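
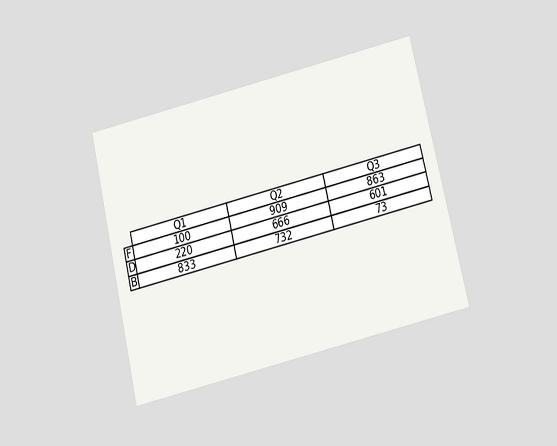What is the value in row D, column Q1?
220

The chart is tilted about 13° counter-clockwise and viewed slightly from below. The (D, Q1) cell reads 220.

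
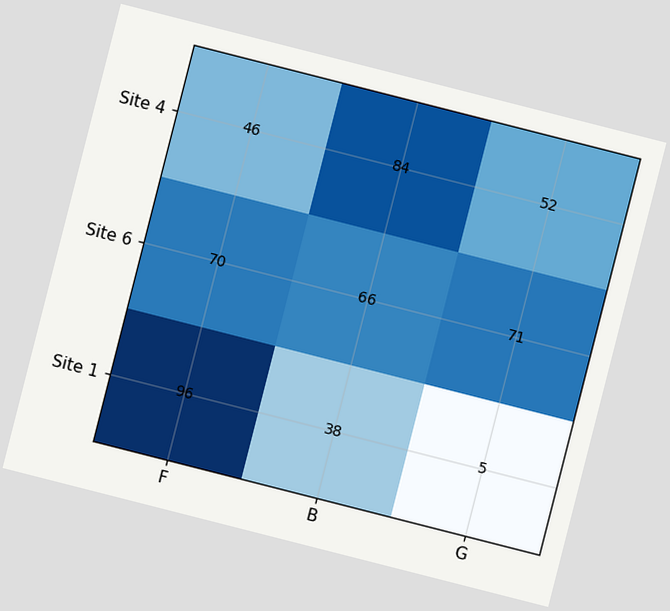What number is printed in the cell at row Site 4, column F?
The chart is tilted about 14° clockwise. The (Site 4, F) cell reads 46.

46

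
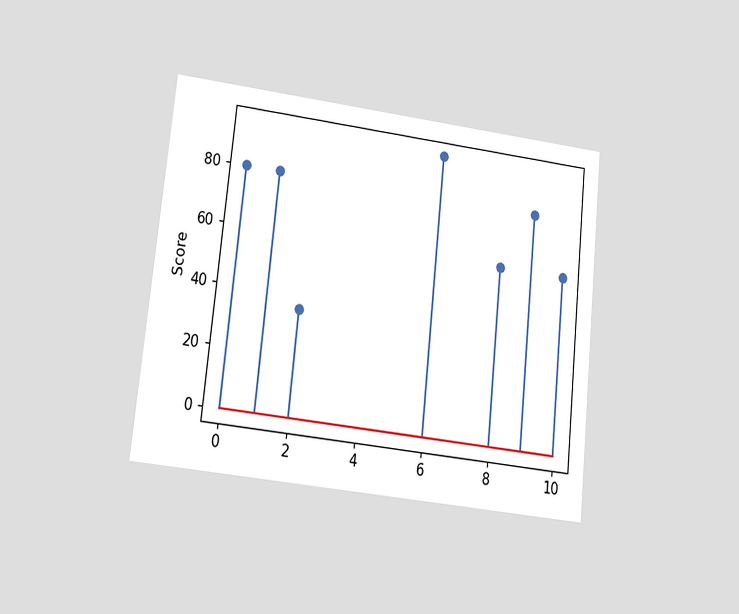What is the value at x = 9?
The chart is tilted about 6° clockwise and viewed at a slight angle. The stem at x=9 reaches 80.

80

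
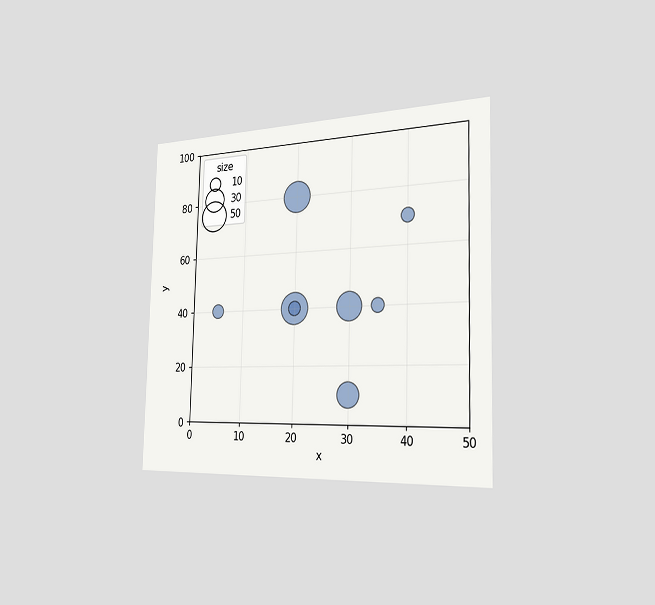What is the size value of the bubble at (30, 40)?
40

The chart is viewed slightly from the right. Matching the bubble at (30, 40) against the size legend gives 40.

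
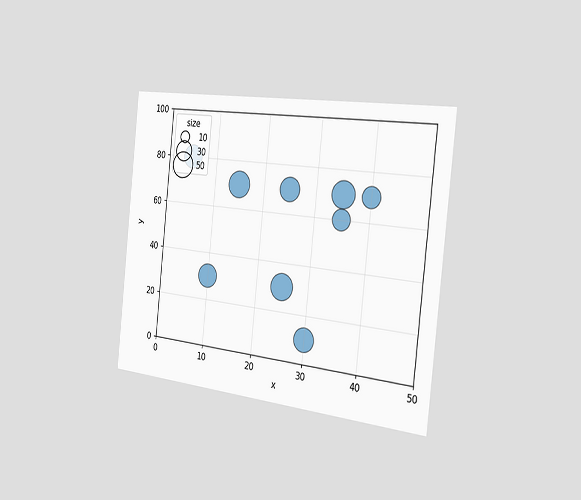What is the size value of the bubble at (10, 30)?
40

The chart is tilted about 6° clockwise and viewed slightly from the right. Matching the bubble at (10, 30) against the size legend gives 40.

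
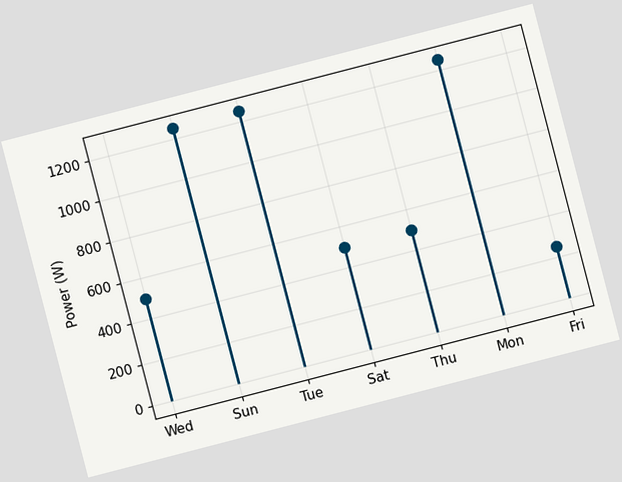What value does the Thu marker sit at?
500W

The chart is tilted about 15° counter-clockwise. The Thu marker sits at 500W.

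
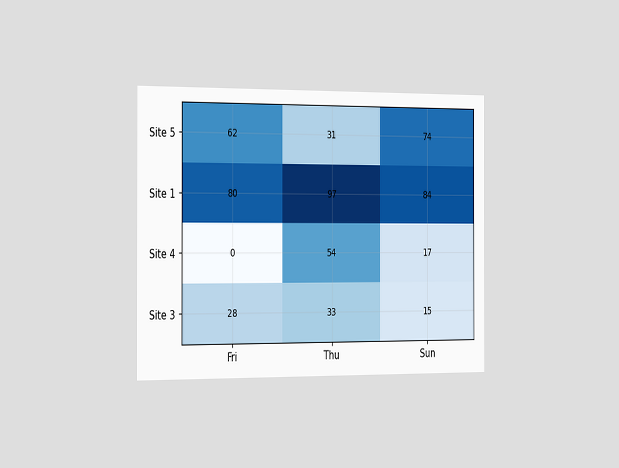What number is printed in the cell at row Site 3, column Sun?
15

The chart is viewed slightly from the left. The (Site 3, Sun) cell reads 15.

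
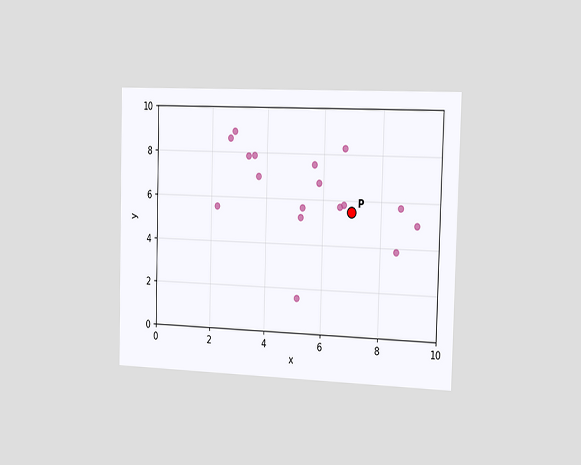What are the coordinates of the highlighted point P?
(7, 5.5)

The chart is viewed slightly from the right. Following the gridlines from P to each axis, P sits at (7, 5.5).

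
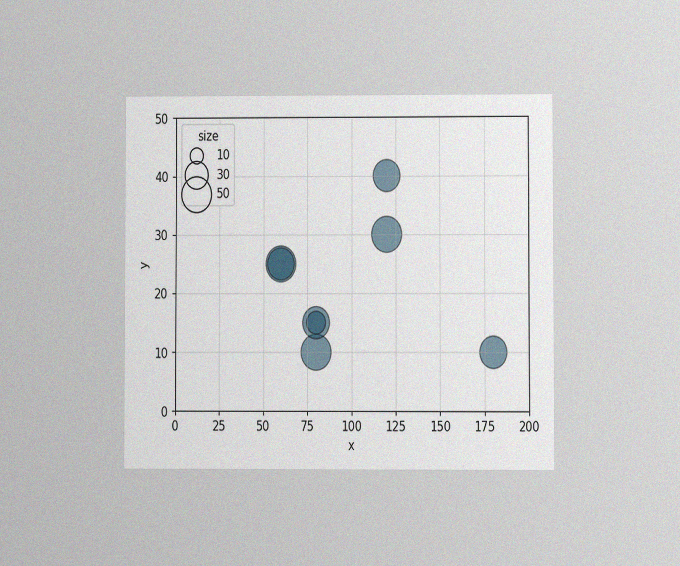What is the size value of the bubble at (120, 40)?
The chart is viewed at a slight angle, with some photo noise. Matching the bubble at (120, 40) against the size legend gives 40.

40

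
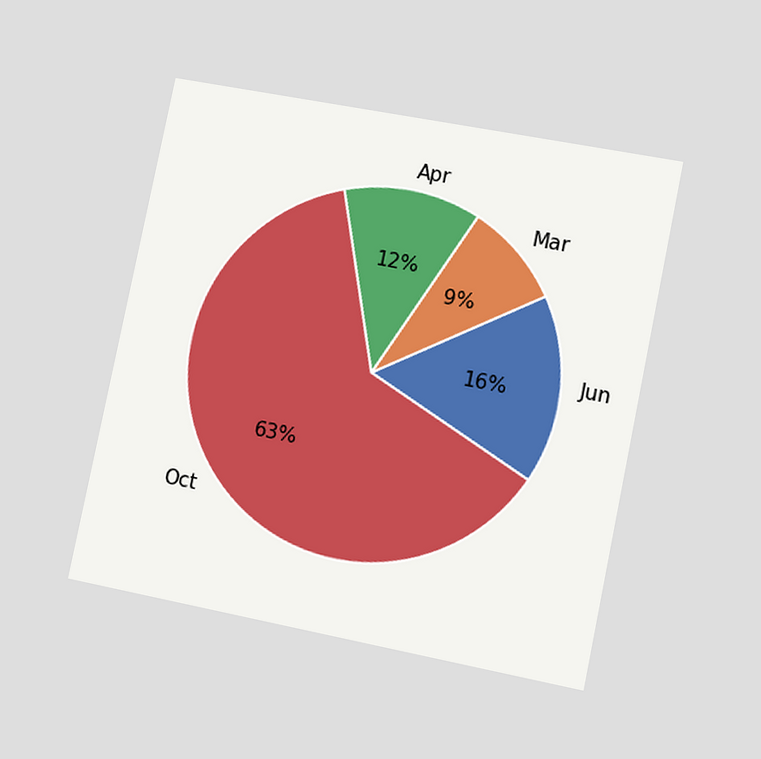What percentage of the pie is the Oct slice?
The chart is tilted about 12° clockwise and viewed at a slight angle. The Oct slice takes up 63% of the pie.

63%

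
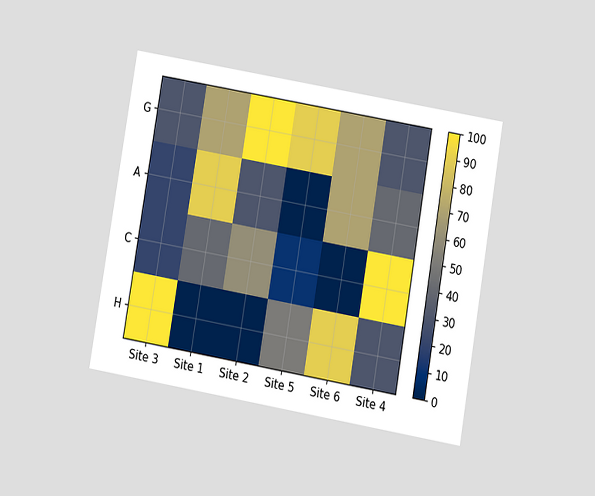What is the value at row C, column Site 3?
The chart is tilted about 10° clockwise and viewed at a slight angle. Matching cell (C, Site 3) against the colorbar gives 20.

20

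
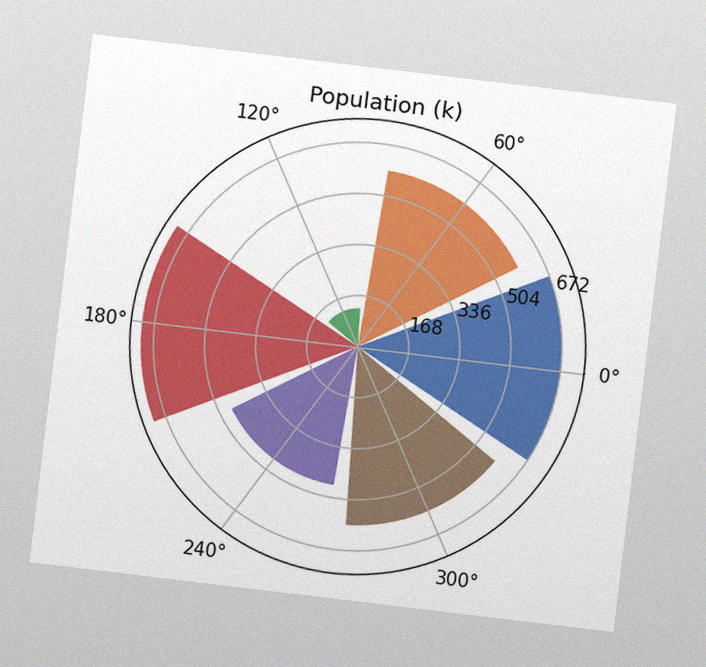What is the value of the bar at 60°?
The chart is tilted about 7° clockwise, with some photo noise. The bar at 60° reaches 588k on the radial axis.

588k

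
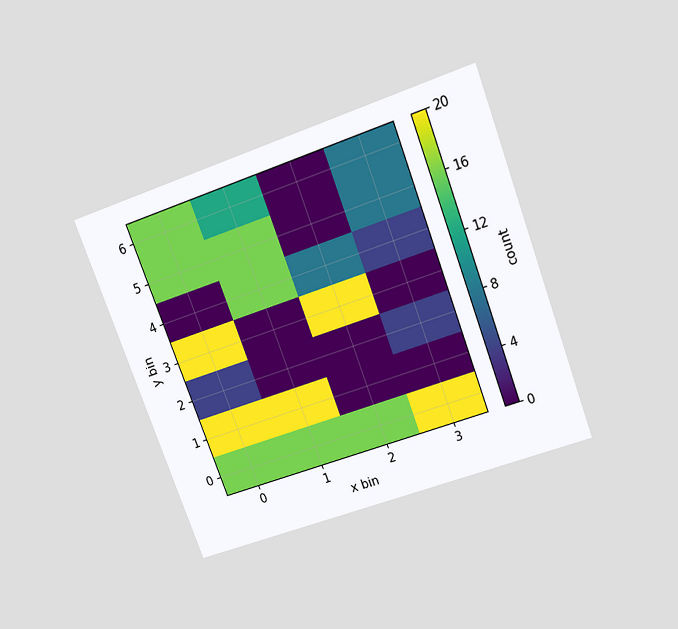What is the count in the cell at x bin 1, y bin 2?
0

The chart is tilted about 20° counter-clockwise and viewed slightly from above. Matching the cell (1, 2) against the colorbar gives 0.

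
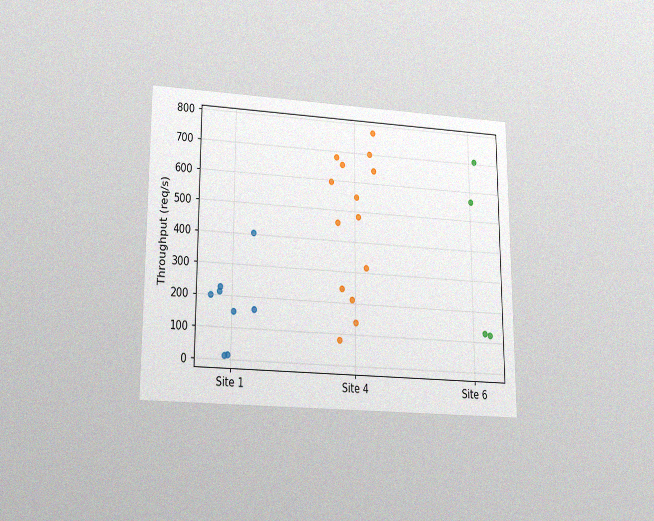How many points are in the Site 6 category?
4

The chart is viewed slightly from below, with some photo noise. Counting the markers in the Site 6 column gives 4.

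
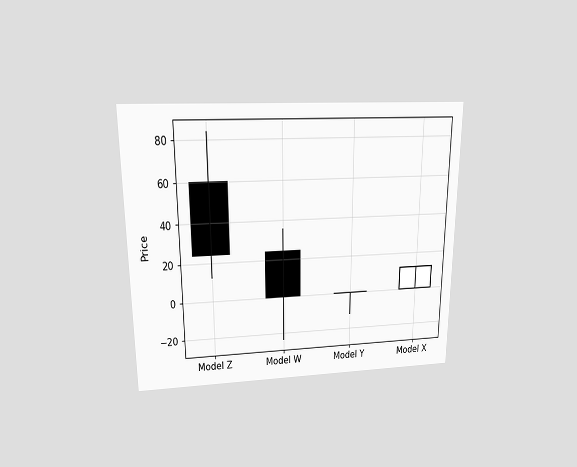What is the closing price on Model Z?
The chart is viewed slightly from above. The Model Z candle closes at 24.

24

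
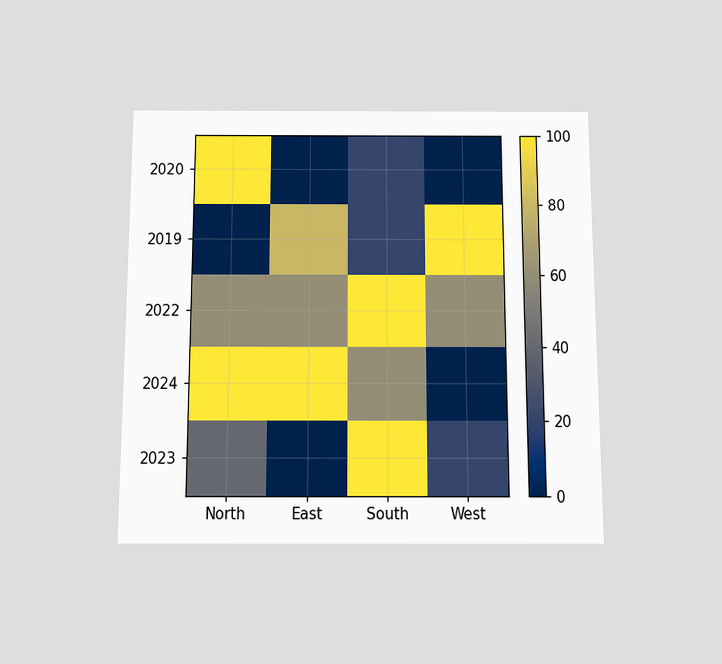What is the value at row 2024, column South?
The chart is viewed slightly from below. Matching cell (2024, South) against the colorbar gives 60.

60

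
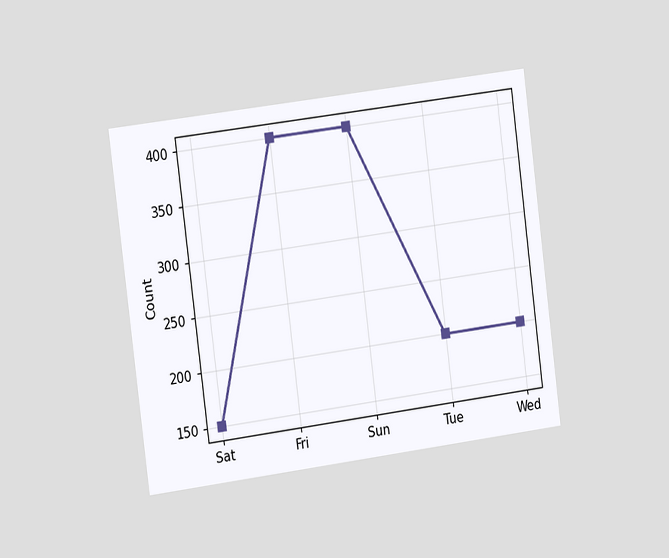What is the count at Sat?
The chart is tilted about 7° counter-clockwise and viewed slightly from the left. At Sat, the line is at 150.

150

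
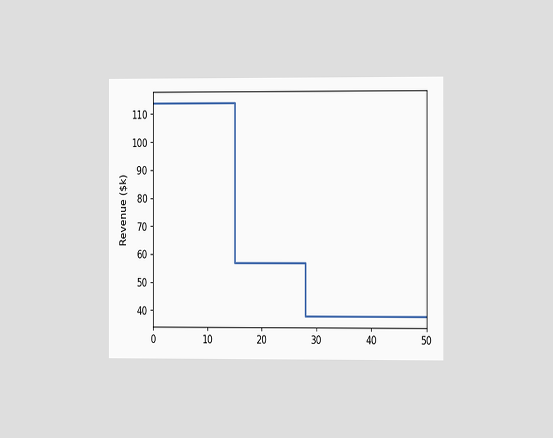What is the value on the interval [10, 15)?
The chart is viewed slightly from the right. On [10, 15) the step sits at $114k.

$114k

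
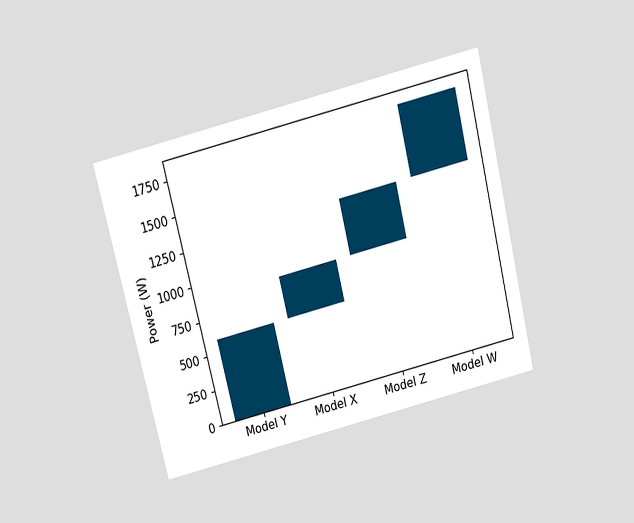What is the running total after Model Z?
1300W

The chart is tilted about 14° counter-clockwise and viewed slightly from above. After Model Z the running total reaches 1300W.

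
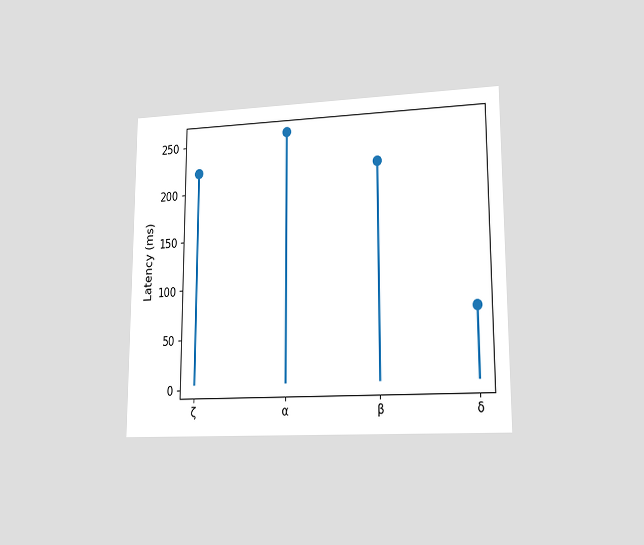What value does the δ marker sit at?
The chart is viewed at a slight angle. The δ marker sits at 74ms.

74ms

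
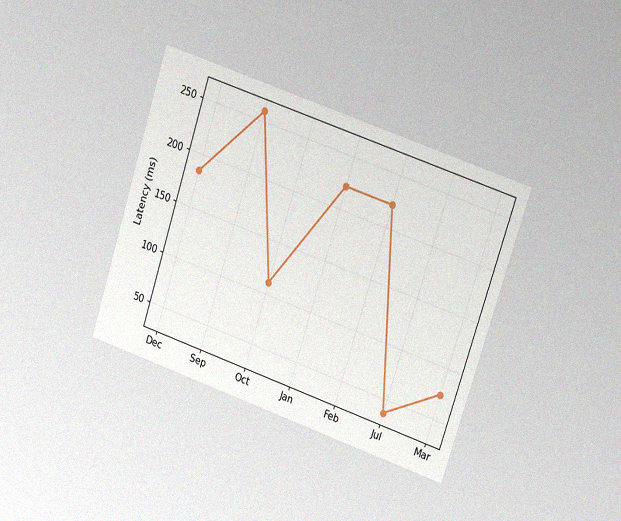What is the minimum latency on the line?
The chart is tilted about 18° clockwise and viewed at a slight angle, with some photo noise. The lowest point is at Jul, and reading across to the y-axis gives 37ms.

37ms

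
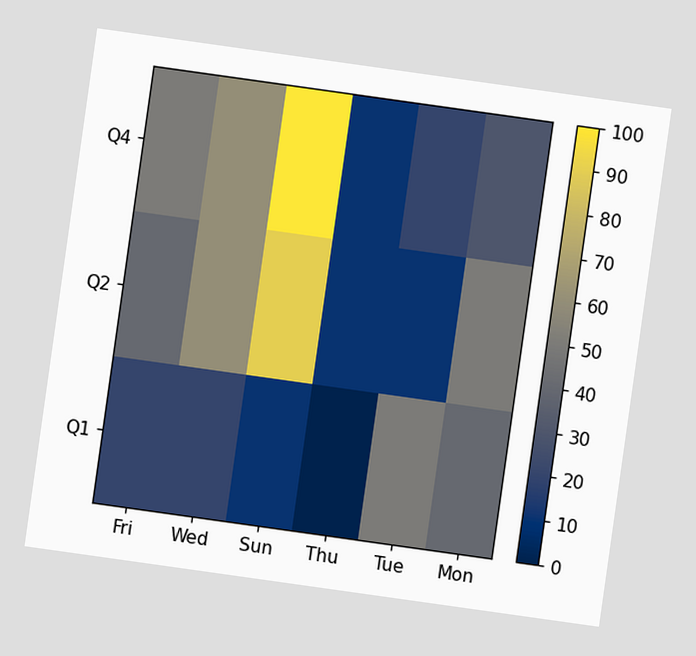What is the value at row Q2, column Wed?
The chart is tilted about 8° clockwise. Matching cell (Q2, Wed) against the colorbar gives 60.

60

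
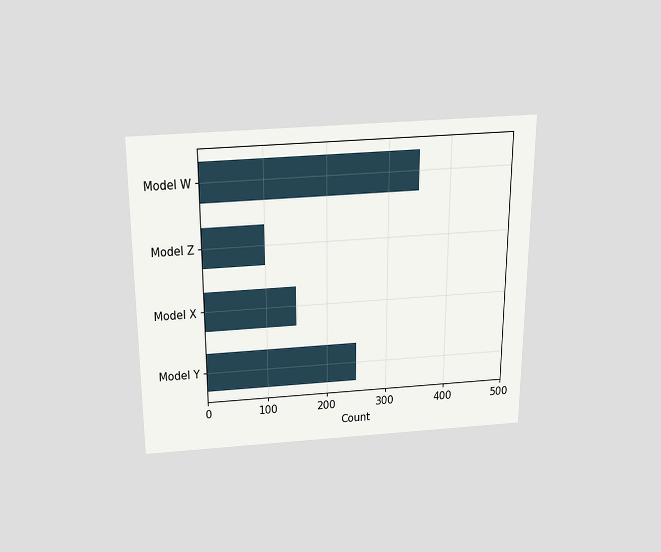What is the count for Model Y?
250

The chart is viewed slightly from above. Reading along the chart's x-axis, the Model Y bar reaches 250.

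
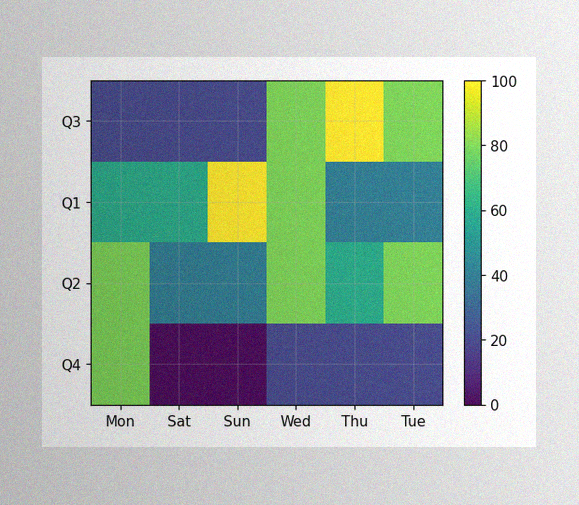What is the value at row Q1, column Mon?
The image has some photo noise and uneven lighting. Matching cell (Q1, Mon) against the colorbar gives 60.

60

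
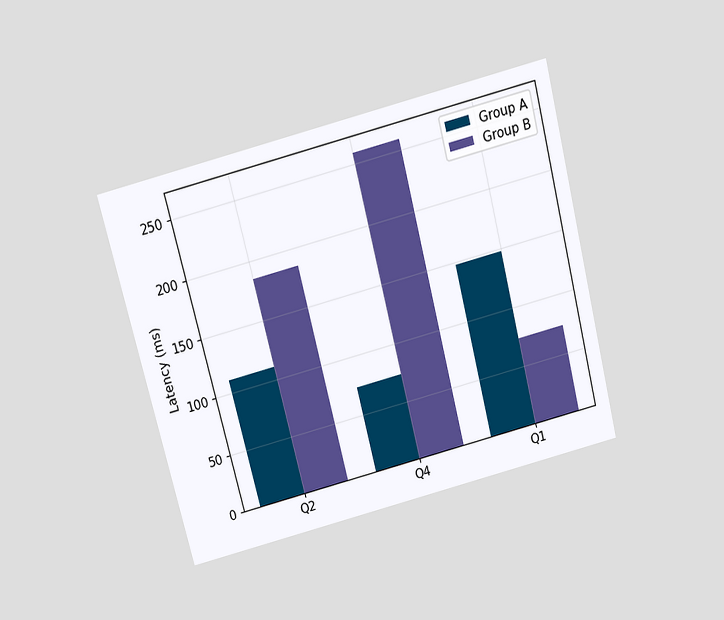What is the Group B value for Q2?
The chart is tilted about 14° counter-clockwise and viewed slightly from above. The Group B bar at Q2 reaches 185ms on the y-axis.

185ms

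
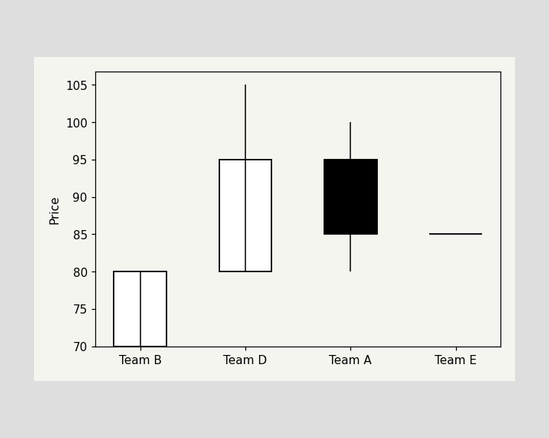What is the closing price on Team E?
The Team E candle closes at 85.

85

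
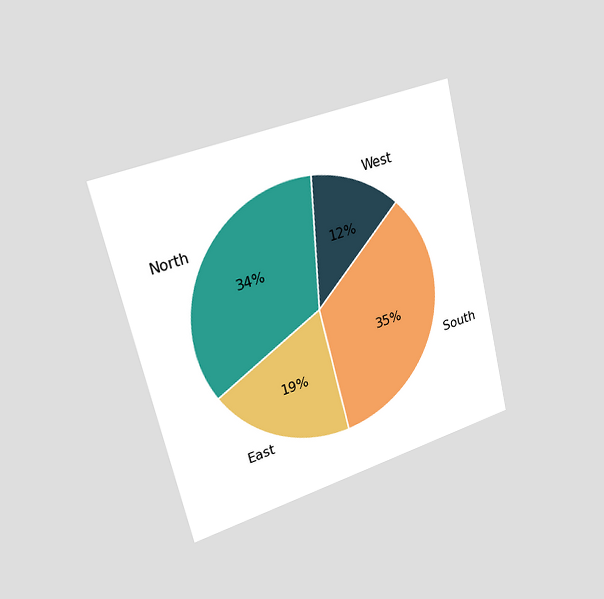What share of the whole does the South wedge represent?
35%

The chart is tilted about 14° counter-clockwise and viewed slightly from the left. The South slice takes up 35% of the pie.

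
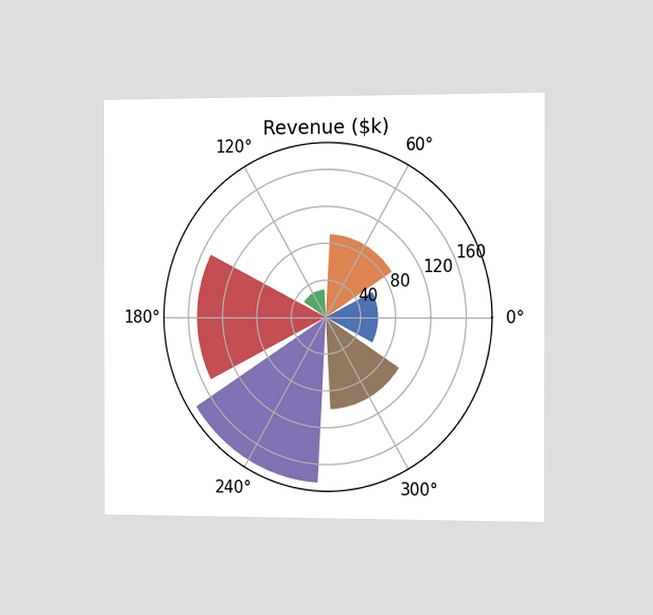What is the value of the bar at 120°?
The chart is viewed slightly from the right. The bar at 120° reaches $30k on the radial axis.

$30k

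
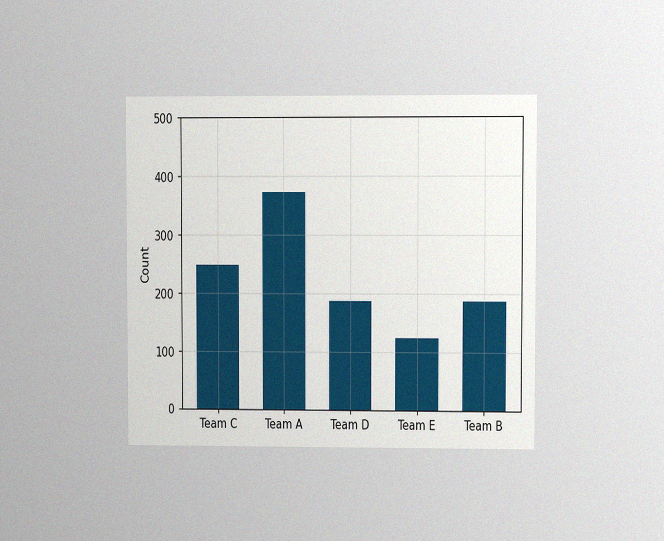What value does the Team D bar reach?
186

The chart is viewed at a slight angle, with some photo noise. Reading along the chart's y-axis, the Team D bar reaches 186.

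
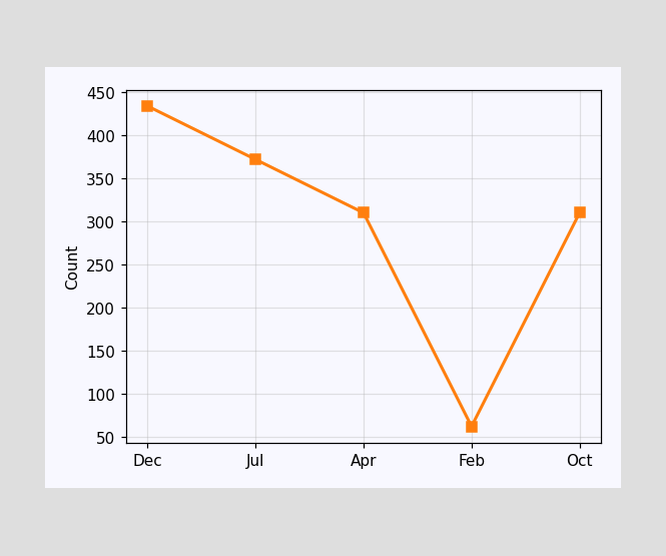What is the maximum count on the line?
434

The highest point is at Dec, and reading across to the y-axis gives 434.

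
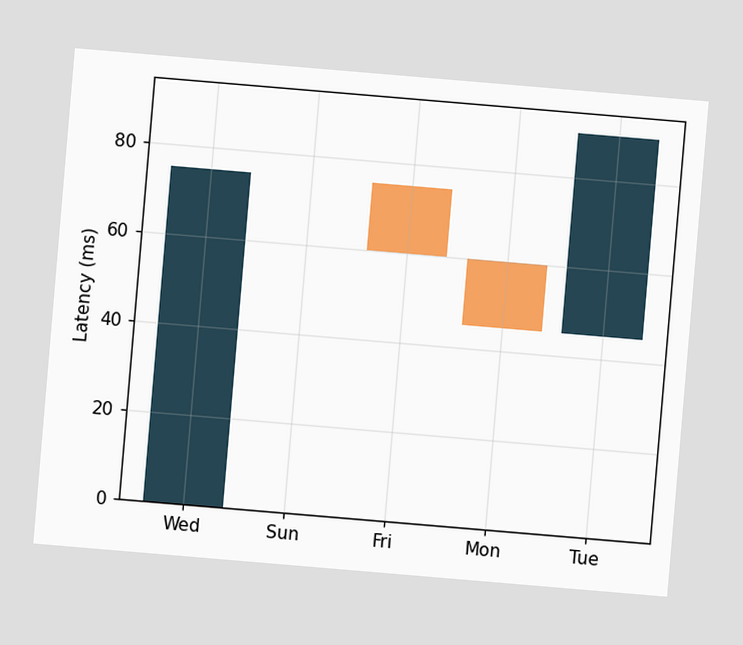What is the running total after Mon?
45ms

The chart is tilted about 5° clockwise. After Mon the running total reaches 45ms.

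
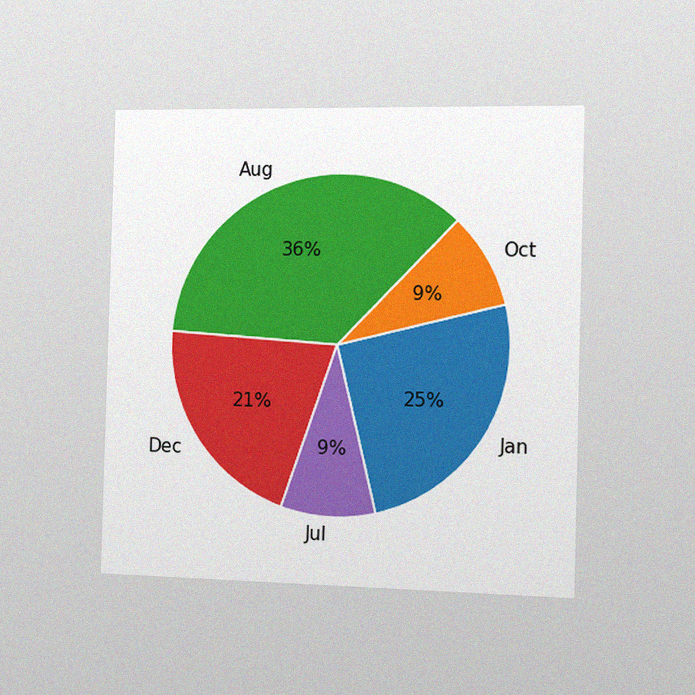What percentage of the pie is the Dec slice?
The chart is viewed slightly from the right, with some photo noise. The Dec slice takes up 21% of the pie.

21%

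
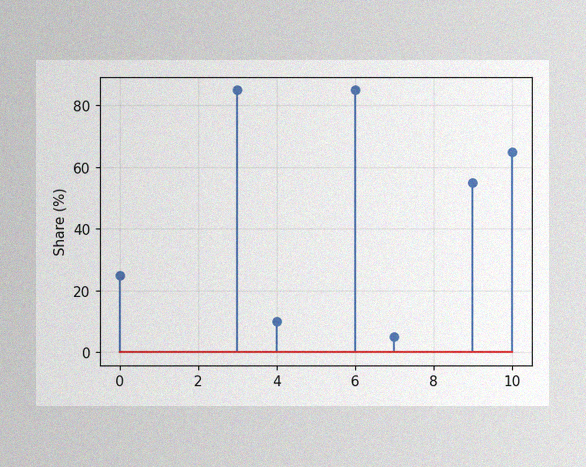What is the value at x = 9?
55%

The image has some photo noise and uneven lighting. The stem at x=9 reaches 55%.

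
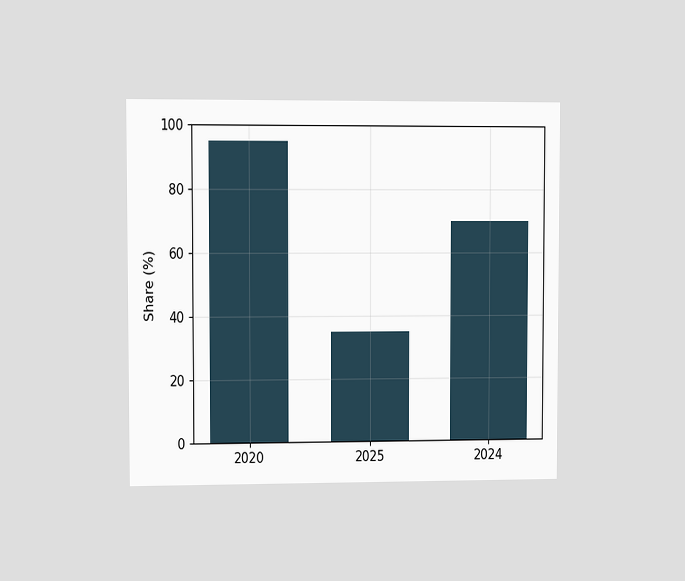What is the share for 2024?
The chart is viewed at a slight angle. Reading along the chart's y-axis, the 2024 bar reaches 70%.

70%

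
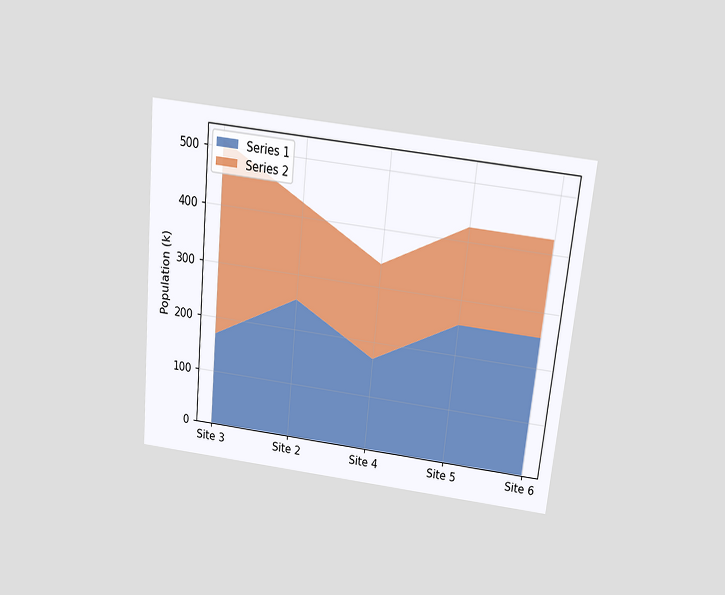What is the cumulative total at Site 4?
340k

The chart is tilted about 6° clockwise and viewed slightly from above. The stacked total at Site 4 reaches 340k.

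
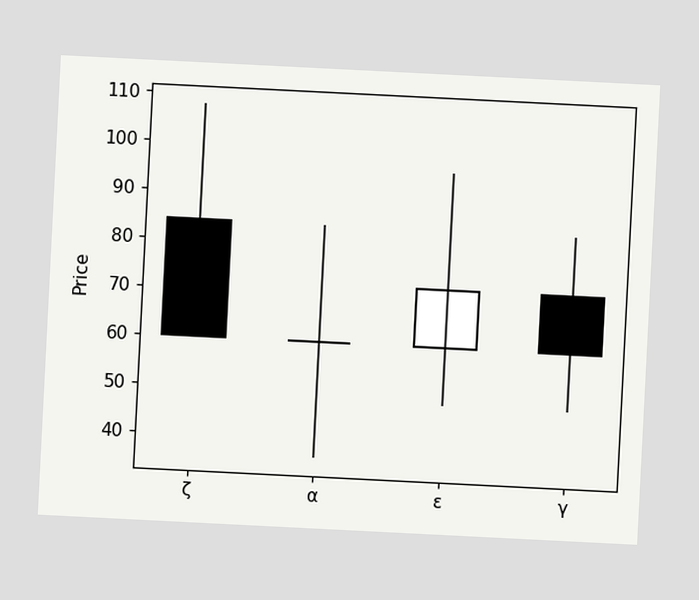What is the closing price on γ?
The chart is tilted about 3° clockwise. The γ candle closes at 60.

60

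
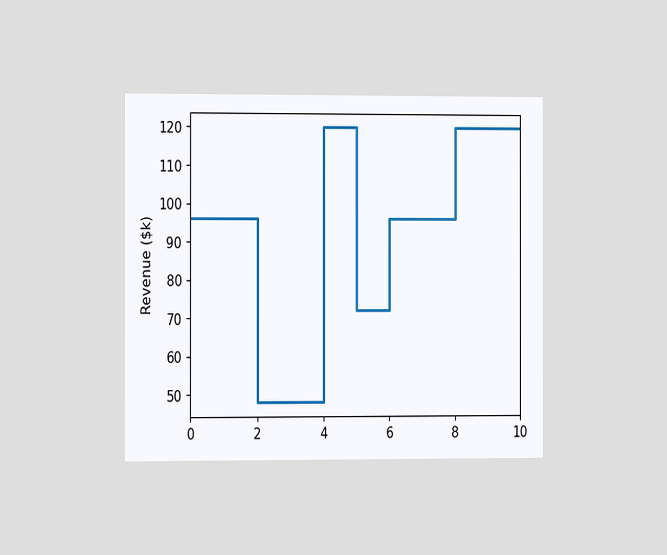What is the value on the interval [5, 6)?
$72k

The chart is viewed at a slight angle. On [5, 6) the step sits at $72k.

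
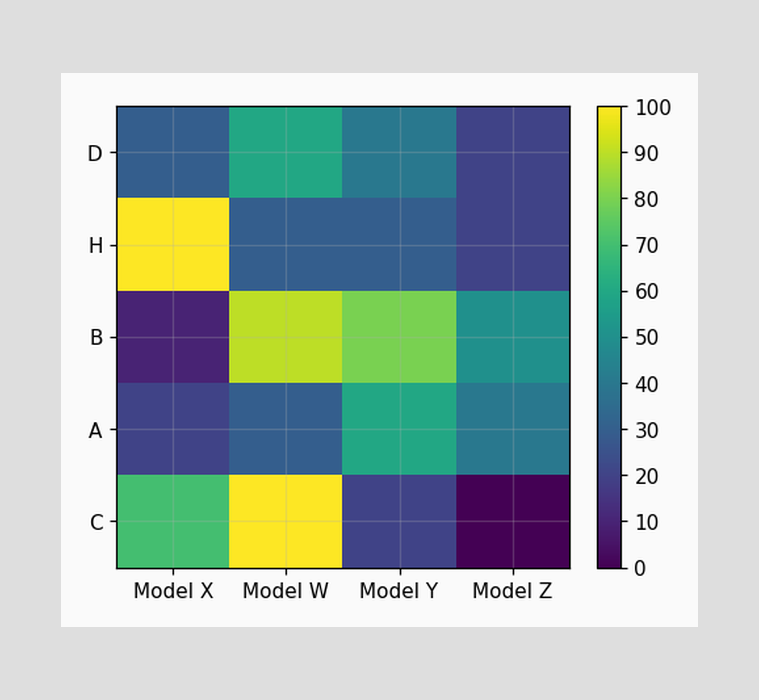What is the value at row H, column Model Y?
30

Matching cell (H, Model Y) against the colorbar gives 30.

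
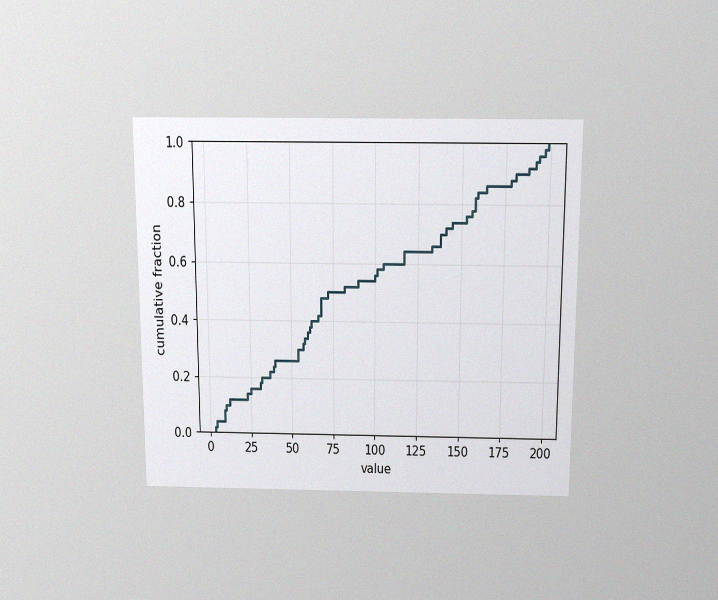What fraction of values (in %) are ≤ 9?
8%

The chart is viewed slightly from above, with some photo noise. At x=9 the ECDF step is at 8%.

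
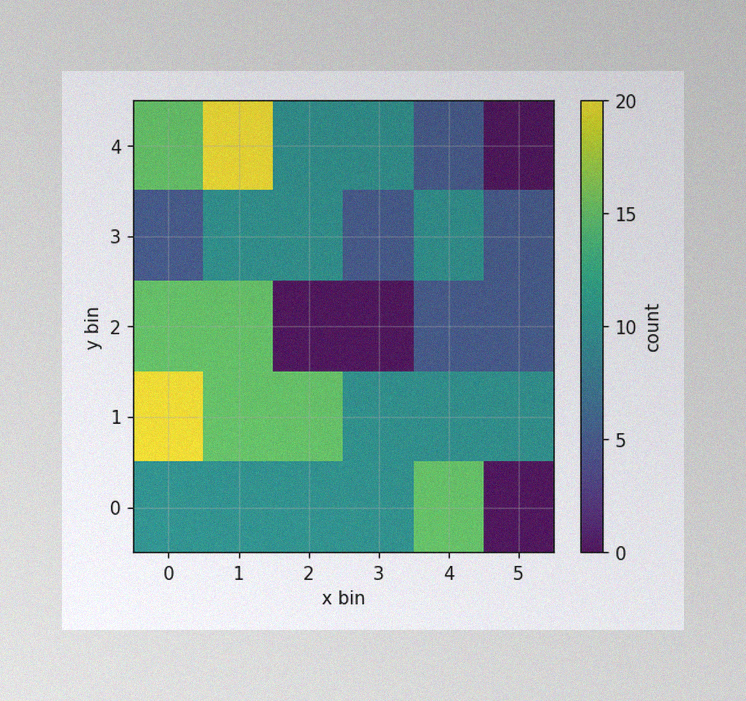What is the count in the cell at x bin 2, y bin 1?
The image has some photo noise and uneven lighting. Matching the cell (2, 1) against the colorbar gives 15.

15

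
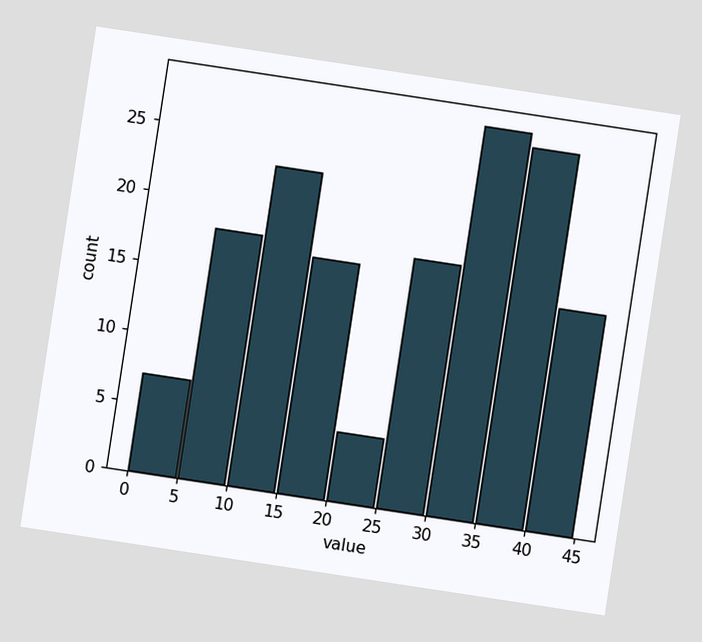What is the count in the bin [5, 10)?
18

The chart is tilted about 9° clockwise. The [5, 10) bin has height 18.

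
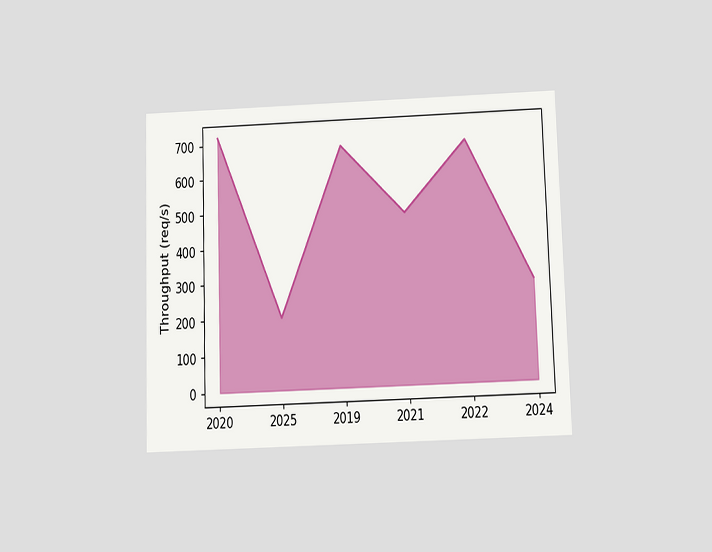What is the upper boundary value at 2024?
280req/s

The chart is viewed slightly from below. At 2024 the upper boundary is at 280req/s.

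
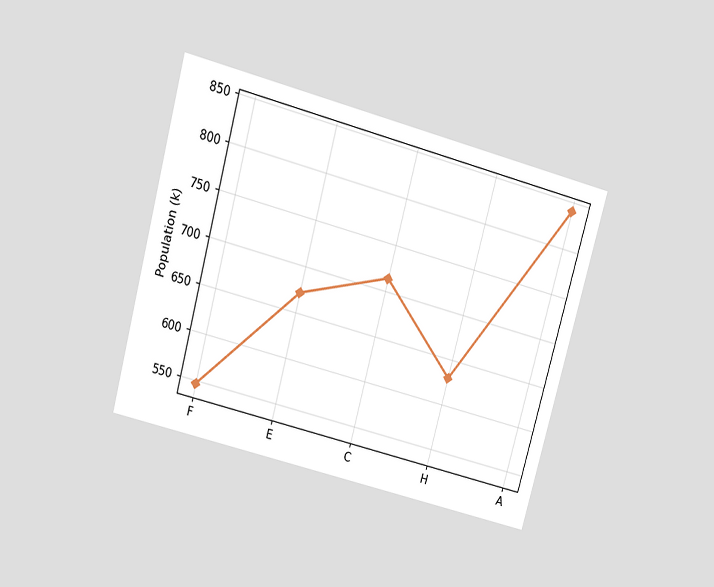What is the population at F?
The chart is tilted about 15° clockwise and viewed slightly from above. At F, the line is at 546k.

546k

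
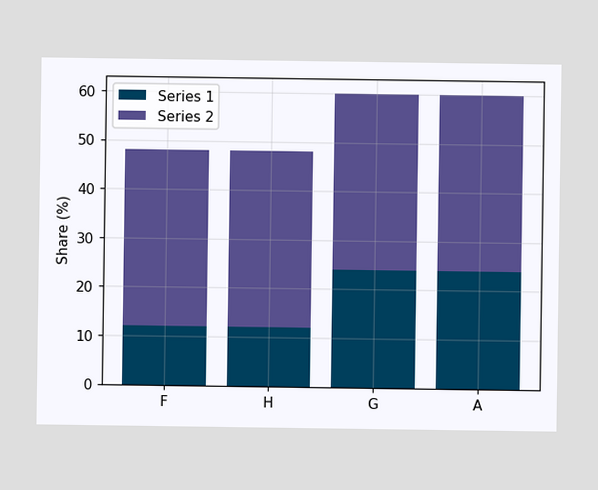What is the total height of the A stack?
The A stack's top reaches 60% on the y-axis.

60%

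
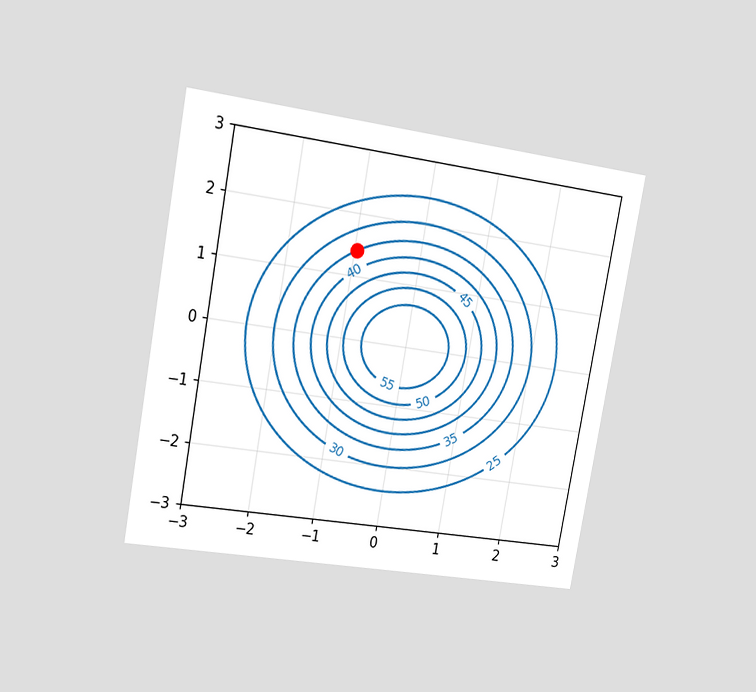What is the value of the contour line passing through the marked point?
The chart is tilted about 10° clockwise and viewed slightly from the left. The marked point sits on the contour labelled 35.

35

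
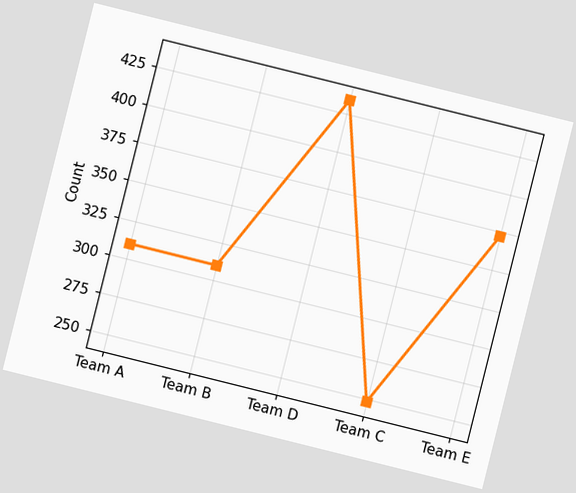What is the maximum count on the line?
The chart is tilted about 14° clockwise. The highest point is at Team D, and reading across to the y-axis gives 434.

434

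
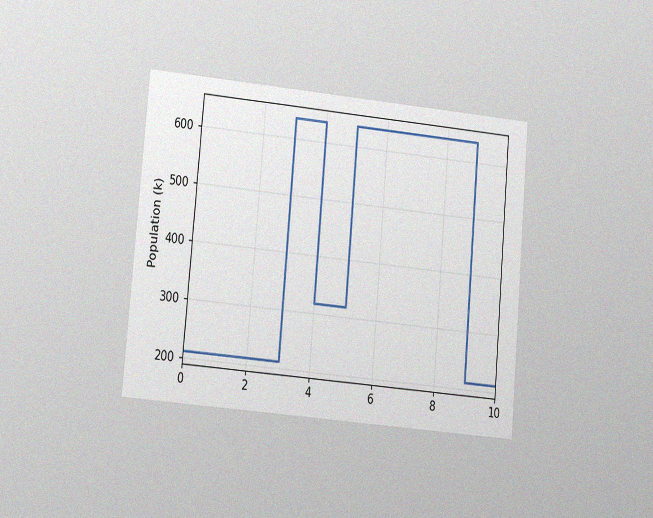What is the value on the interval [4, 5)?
The chart is tilted about 5° clockwise and viewed at a slight angle, with some photo noise. On [4, 5) the step sits at 318k.

318k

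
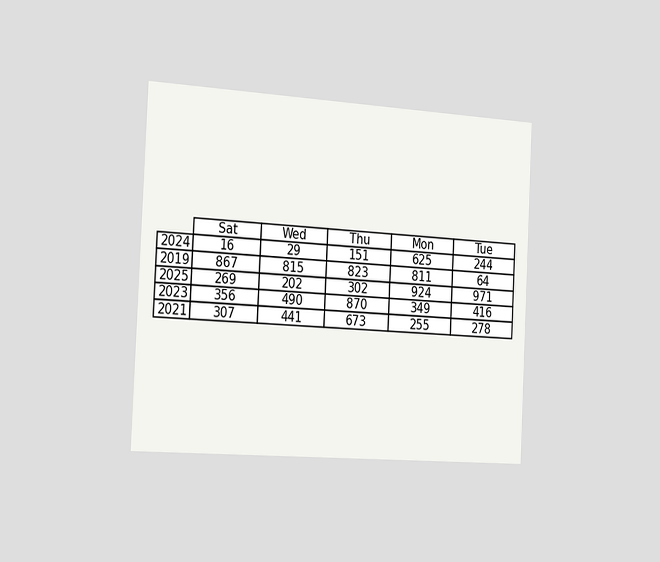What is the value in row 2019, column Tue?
64

The chart is tilted about 3° clockwise and viewed slightly from the left. The (2019, Tue) cell reads 64.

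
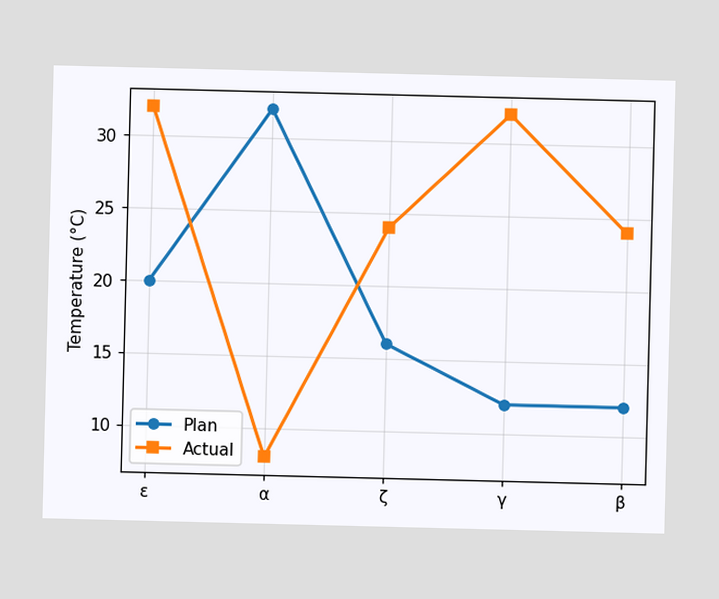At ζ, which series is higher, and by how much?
Actual, by 8°C

At ζ, Actual sits above the other line by 8°C.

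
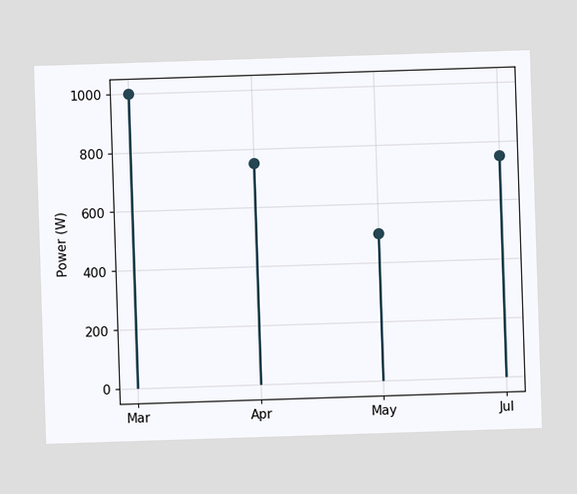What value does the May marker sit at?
500W

The May marker sits at 500W.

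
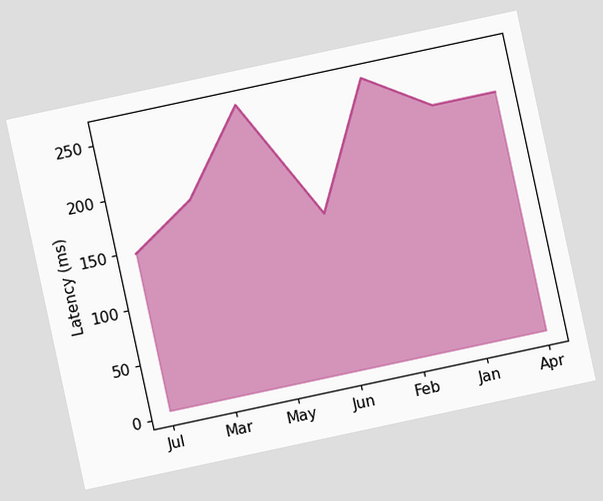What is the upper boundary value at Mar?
The chart is tilted about 12° counter-clockwise. At Mar the upper boundary is at 185ms.

185ms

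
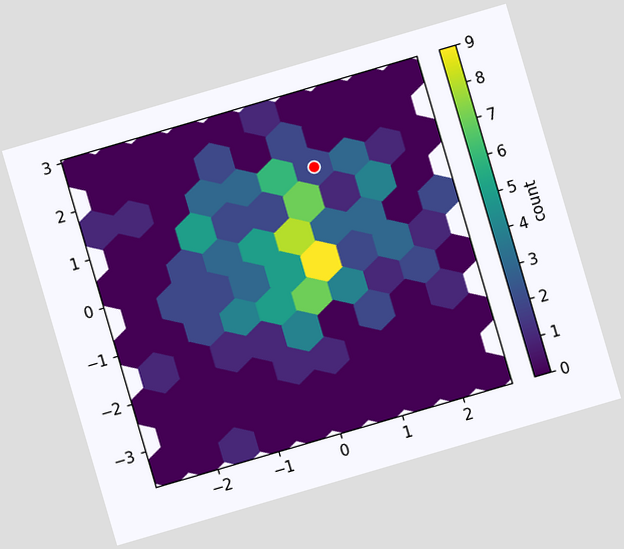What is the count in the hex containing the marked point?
The chart is tilted about 16° counter-clockwise. The marked hex reads 2 on the colorbar.

2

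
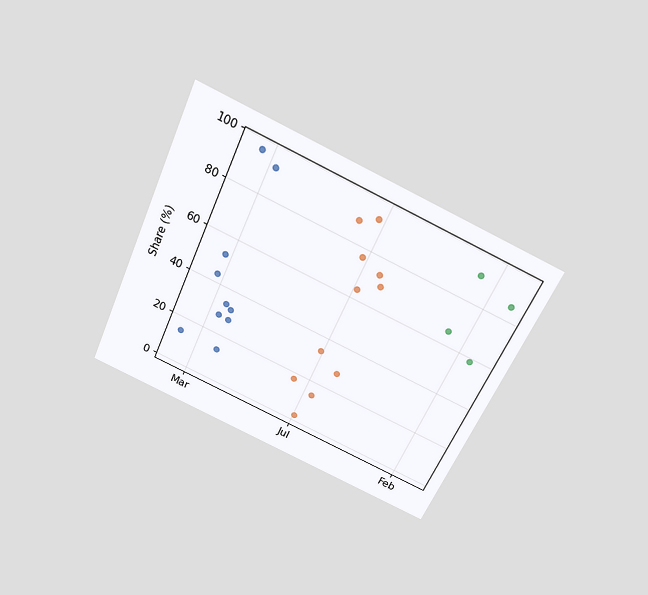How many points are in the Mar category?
The chart is tilted about 24° clockwise and viewed slightly from above. Counting the markers in the Mar column gives 10.

10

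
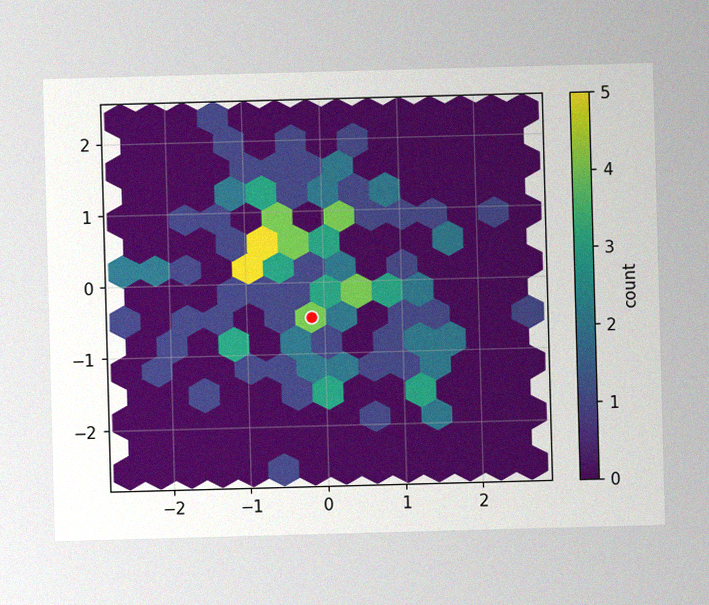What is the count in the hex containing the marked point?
The image has some photo noise and uneven lighting. The marked hex reads 4 on the colorbar.

4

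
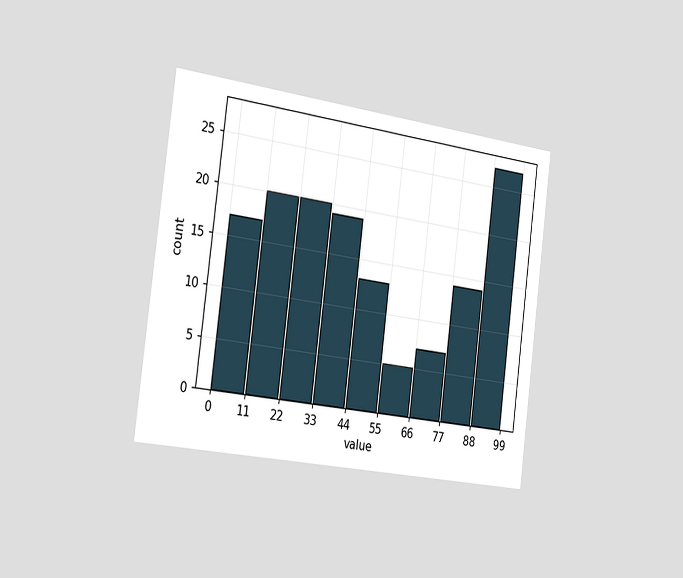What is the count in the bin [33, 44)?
The chart is tilted about 7° clockwise and viewed slightly from the left. The [33, 44) bin has height 19.

19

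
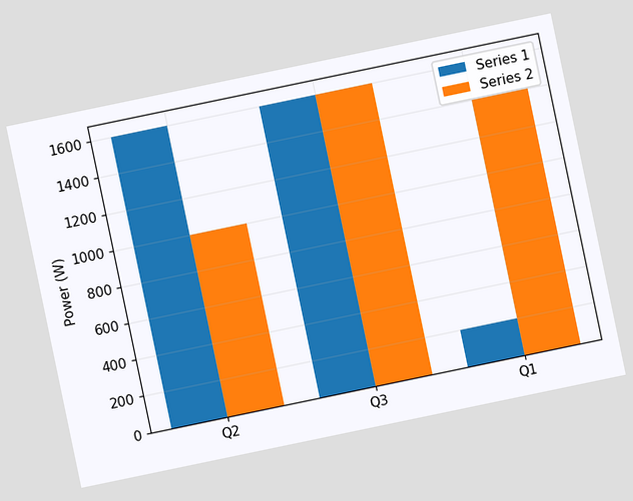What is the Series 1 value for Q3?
The chart is tilted about 12° counter-clockwise. The Series 1 bar at Q3 reaches 1600W on the y-axis.

1600W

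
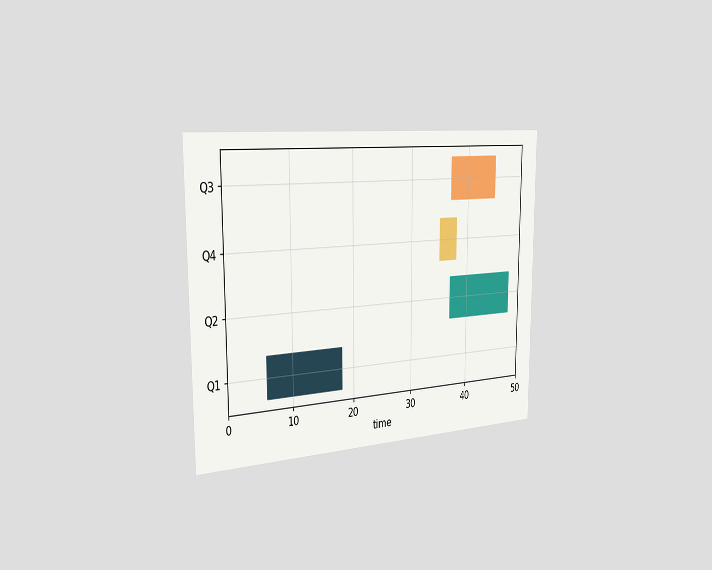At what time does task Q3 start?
37

The chart is viewed slightly from the left. The Q3 bar begins at t=37.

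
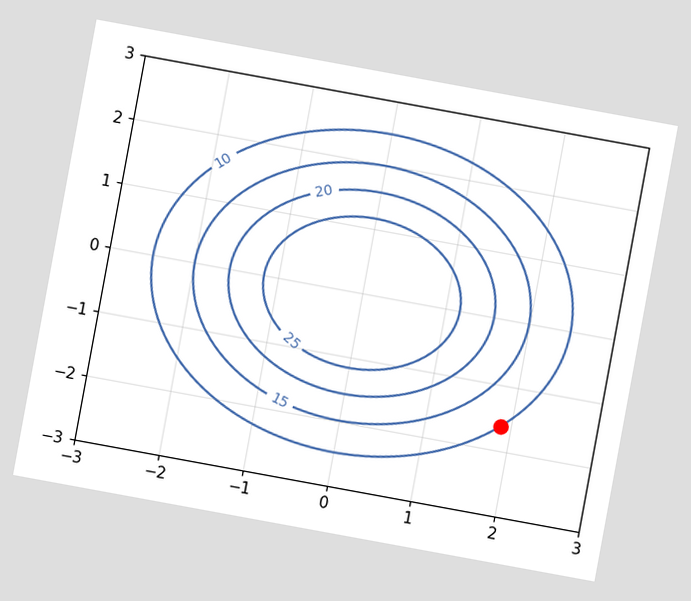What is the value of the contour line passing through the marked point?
10

The chart is tilted about 10° clockwise. The marked point sits on the contour labelled 10.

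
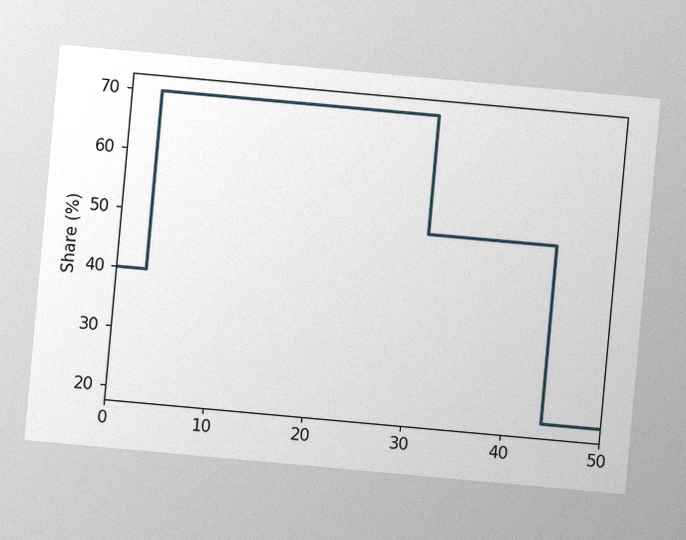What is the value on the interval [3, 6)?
The chart is tilted about 5° clockwise, with some photo noise. On [3, 6) the step sits at 70%.

70%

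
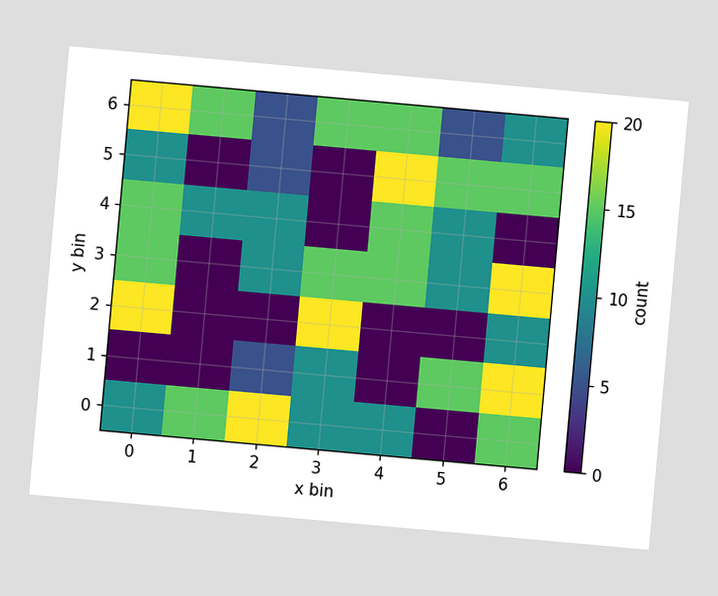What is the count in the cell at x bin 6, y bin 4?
0

The chart is tilted about 5° clockwise. Matching the cell (6, 4) against the colorbar gives 0.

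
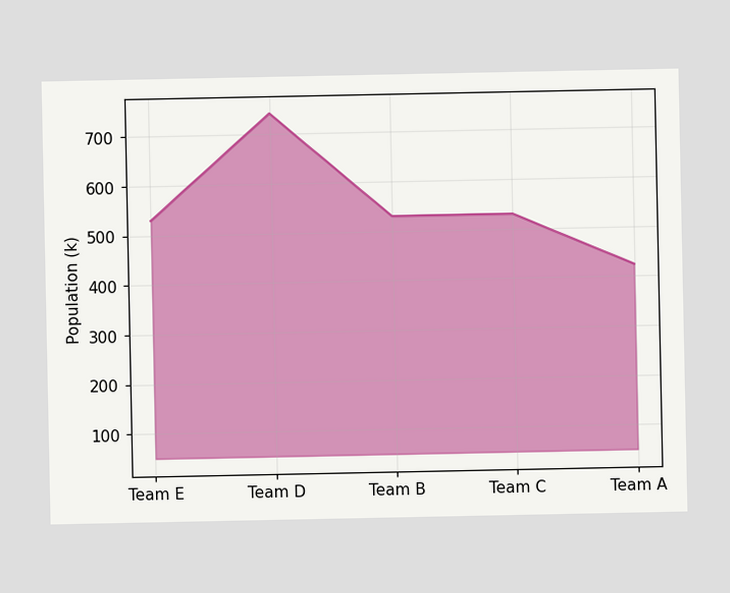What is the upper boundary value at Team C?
At Team C the upper boundary is at 530k.

530k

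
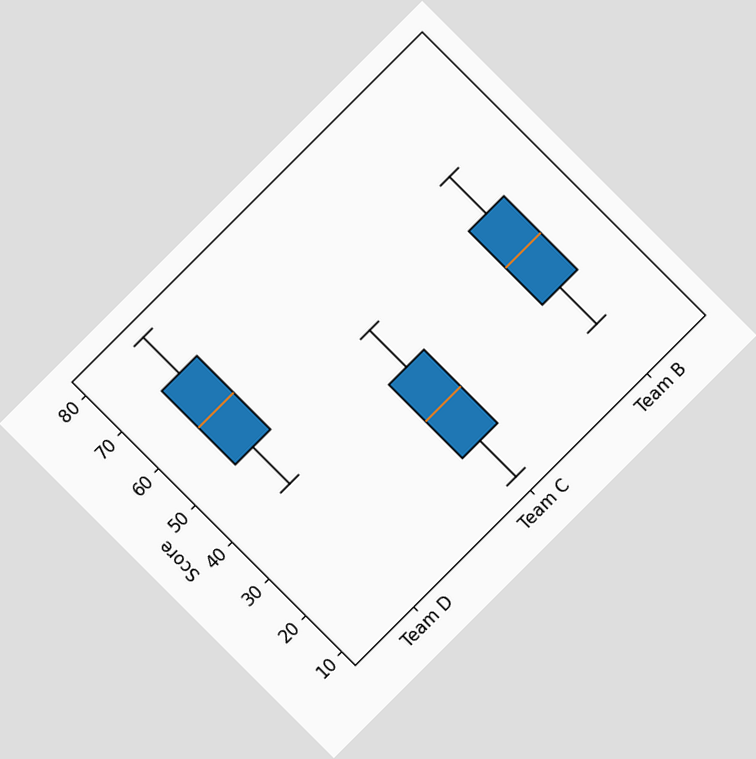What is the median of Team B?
The chart is tilted about 45° counter-clockwise. The median line in the Team B box sits at 40.

40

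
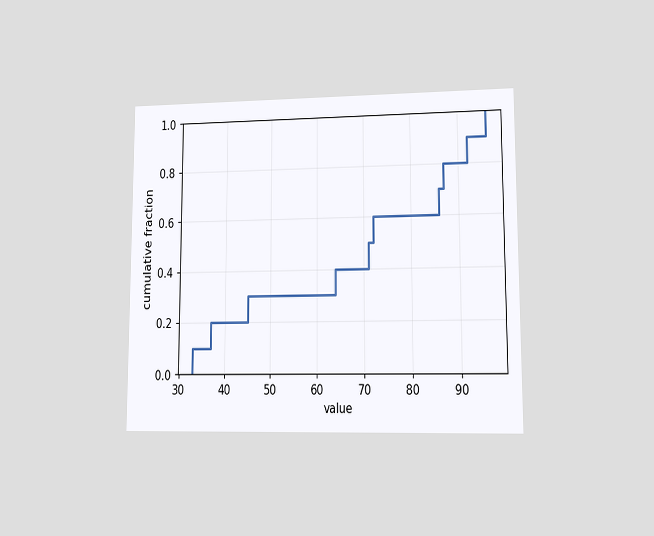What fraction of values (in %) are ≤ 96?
100%

The chart is viewed at a slight angle. At x=96 the ECDF step is at 100%.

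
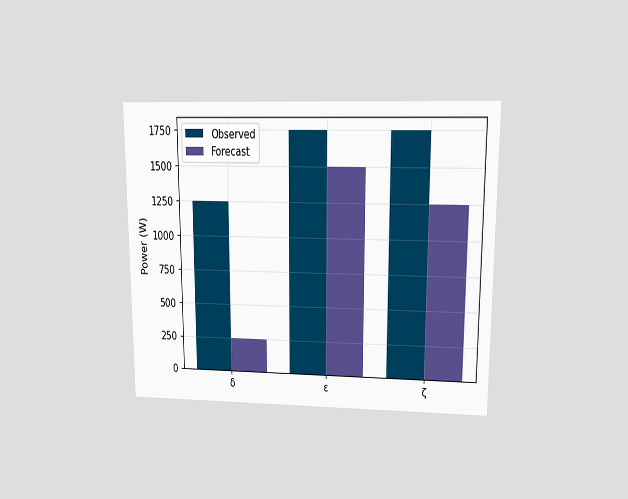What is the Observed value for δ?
The chart is viewed at a slight angle. The Observed bar at δ reaches 1250W on the y-axis.

1250W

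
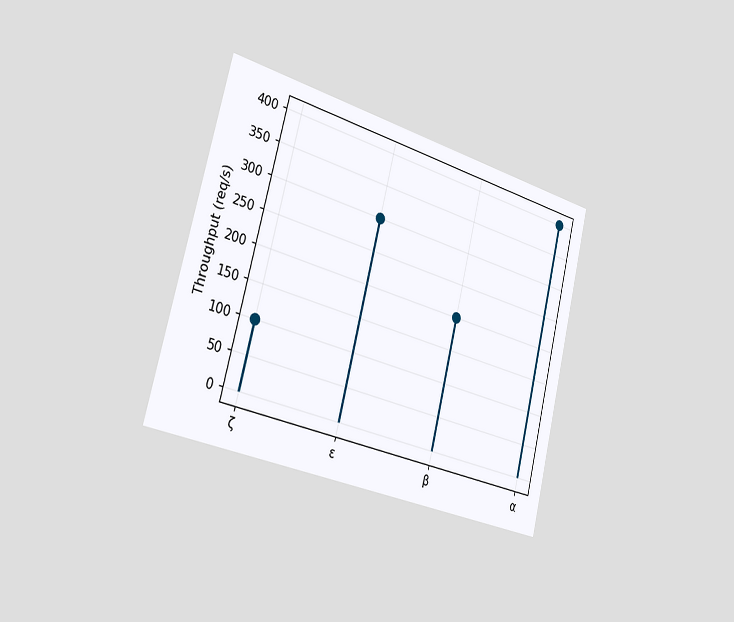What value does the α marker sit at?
The chart is tilted about 14° clockwise and viewed slightly from the left. The α marker sits at 400req/s.

400req/s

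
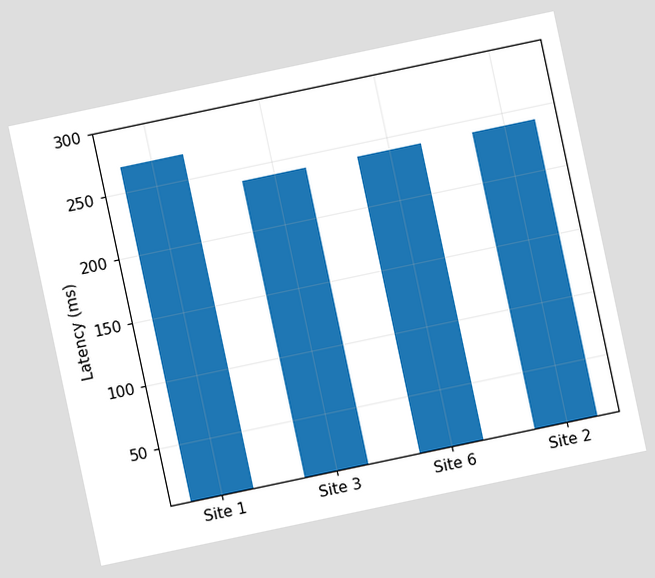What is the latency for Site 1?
270ms

The chart is tilted about 12° counter-clockwise. Reading along the chart's y-axis, the Site 1 bar reaches 270ms.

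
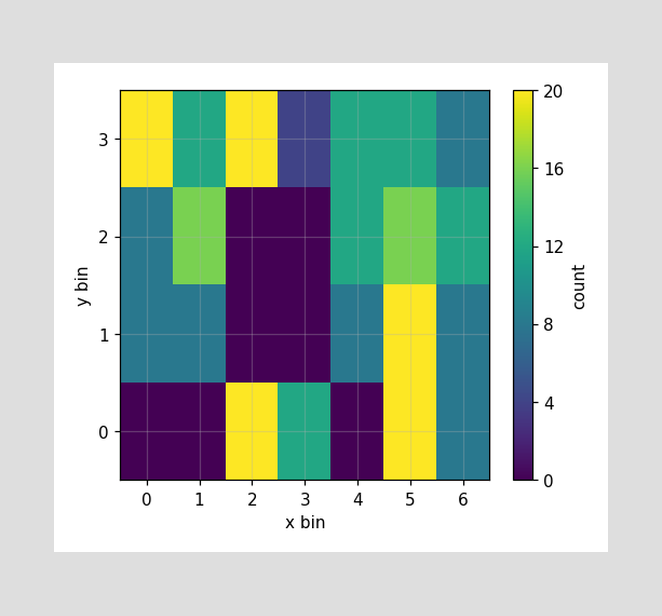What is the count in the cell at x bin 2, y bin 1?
Matching the cell (2, 1) against the colorbar gives 0.

0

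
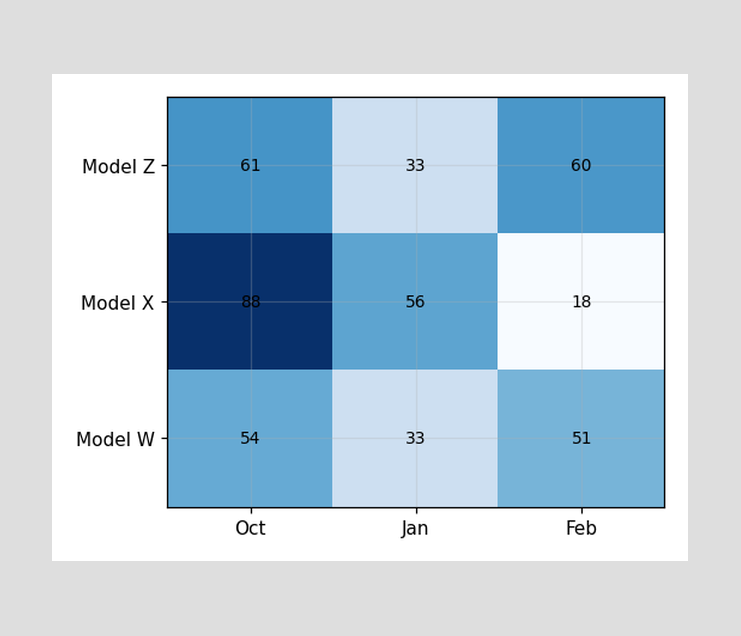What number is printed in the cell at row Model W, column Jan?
The (Model W, Jan) cell reads 33.

33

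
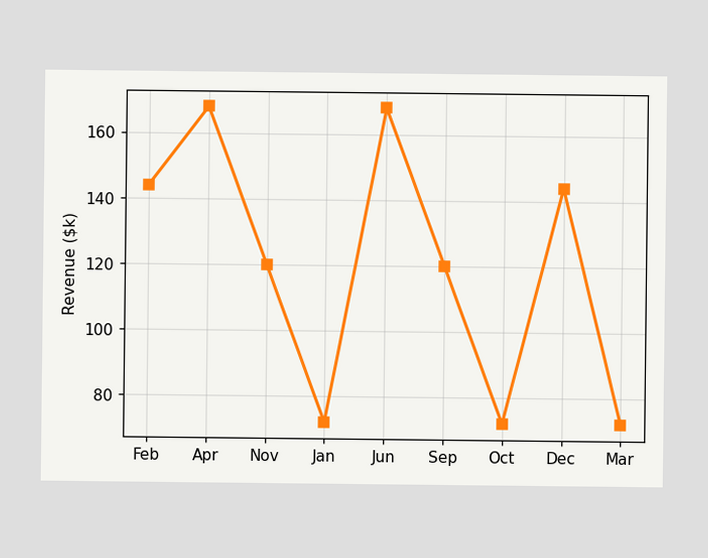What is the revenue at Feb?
At Feb, the line is at $144k.

$144k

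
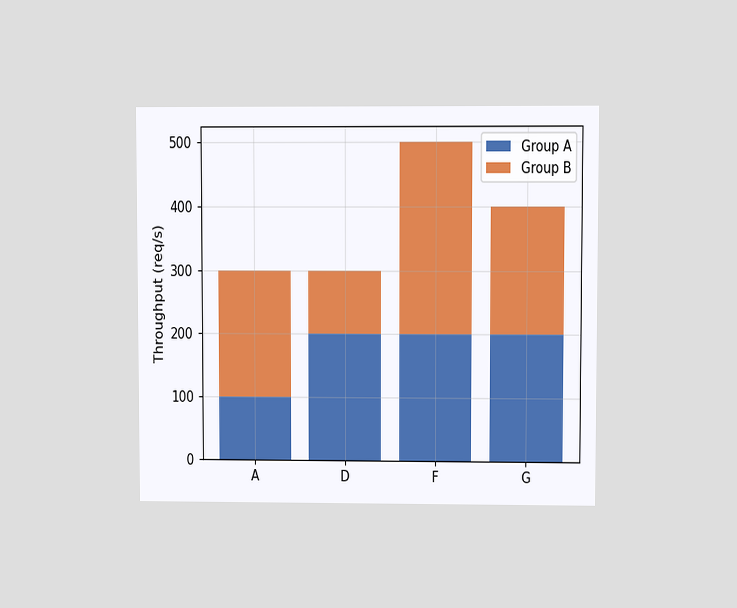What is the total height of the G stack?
The chart is viewed at a slight angle. The G stack's top reaches 400req/s on the y-axis.

400req/s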